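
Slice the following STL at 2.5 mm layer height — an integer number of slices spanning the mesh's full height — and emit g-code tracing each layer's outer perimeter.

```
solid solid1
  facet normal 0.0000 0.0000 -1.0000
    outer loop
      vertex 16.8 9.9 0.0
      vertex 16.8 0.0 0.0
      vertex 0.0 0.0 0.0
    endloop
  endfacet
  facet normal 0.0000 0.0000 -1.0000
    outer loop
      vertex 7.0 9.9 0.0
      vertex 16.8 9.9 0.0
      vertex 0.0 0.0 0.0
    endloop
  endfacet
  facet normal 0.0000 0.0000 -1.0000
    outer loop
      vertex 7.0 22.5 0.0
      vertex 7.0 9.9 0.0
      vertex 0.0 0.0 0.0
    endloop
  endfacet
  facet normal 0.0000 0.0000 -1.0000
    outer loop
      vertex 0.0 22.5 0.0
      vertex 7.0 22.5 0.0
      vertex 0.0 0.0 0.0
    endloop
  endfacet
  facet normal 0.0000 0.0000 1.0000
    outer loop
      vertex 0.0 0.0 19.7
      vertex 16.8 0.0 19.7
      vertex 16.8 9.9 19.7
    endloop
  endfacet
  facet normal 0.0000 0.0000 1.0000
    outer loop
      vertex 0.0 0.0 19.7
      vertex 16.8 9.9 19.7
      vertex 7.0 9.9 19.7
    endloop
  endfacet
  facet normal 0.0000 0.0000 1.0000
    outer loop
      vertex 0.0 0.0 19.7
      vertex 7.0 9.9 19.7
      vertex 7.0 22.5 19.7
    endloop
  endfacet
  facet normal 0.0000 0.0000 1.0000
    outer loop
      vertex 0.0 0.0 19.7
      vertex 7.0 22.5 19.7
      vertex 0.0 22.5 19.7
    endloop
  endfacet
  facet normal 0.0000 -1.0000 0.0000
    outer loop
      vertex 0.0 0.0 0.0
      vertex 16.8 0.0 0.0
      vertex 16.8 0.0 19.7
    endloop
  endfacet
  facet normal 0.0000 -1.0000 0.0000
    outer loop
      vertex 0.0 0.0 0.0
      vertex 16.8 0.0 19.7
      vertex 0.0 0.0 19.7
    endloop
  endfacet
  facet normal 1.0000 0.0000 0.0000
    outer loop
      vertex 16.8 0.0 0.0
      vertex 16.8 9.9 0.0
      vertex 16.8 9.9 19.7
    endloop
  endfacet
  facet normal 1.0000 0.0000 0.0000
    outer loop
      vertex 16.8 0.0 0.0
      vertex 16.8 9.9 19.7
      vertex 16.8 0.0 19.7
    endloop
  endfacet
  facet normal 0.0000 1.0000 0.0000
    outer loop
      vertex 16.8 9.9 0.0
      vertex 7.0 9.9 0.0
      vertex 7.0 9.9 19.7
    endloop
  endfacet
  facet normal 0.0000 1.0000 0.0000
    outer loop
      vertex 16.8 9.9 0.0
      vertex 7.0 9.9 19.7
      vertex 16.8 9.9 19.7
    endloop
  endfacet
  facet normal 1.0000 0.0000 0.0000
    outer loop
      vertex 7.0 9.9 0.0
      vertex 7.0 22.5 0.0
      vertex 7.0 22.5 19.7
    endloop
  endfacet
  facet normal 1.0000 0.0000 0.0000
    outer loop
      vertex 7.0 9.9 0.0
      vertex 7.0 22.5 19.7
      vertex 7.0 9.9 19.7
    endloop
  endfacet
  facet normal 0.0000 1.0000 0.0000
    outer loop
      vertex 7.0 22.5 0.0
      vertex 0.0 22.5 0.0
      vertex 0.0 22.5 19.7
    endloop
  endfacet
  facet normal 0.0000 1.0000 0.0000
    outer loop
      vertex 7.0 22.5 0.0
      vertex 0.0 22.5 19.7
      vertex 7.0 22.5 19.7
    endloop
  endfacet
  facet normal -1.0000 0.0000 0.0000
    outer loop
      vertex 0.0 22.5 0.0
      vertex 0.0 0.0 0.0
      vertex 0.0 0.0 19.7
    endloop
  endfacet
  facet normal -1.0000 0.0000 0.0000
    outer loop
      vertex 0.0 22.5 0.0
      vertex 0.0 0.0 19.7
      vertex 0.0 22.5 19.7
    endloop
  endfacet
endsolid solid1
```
; perimeter-only toolpath
G21 ; units = mm
G90 ; absolute positioning
G28 ; home
; layer 1
G0 Z2.5
G0 X0.0 Y0.0
G1 X16.8 Y0.0
G1 X16.8 Y9.9
G1 X7.0 Y9.9
G1 X7.0 Y22.5
G1 X0.0 Y22.5
G1 X0.0 Y0.0
; layer 2
G0 Z4.9
G0 X0.0 Y0.0
G1 X16.8 Y0.0
G1 X16.8 Y9.9
G1 X7.0 Y9.9
G1 X7.0 Y22.5
G1 X0.0 Y22.5
G1 X0.0 Y0.0
; layer 3
G0 Z7.4
G0 X0.0 Y0.0
G1 X16.8 Y0.0
G1 X16.8 Y9.9
G1 X7.0 Y9.9
G1 X7.0 Y22.5
G1 X0.0 Y22.5
G1 X0.0 Y0.0
; layer 4
G0 Z9.8
G0 X0.0 Y0.0
G1 X16.8 Y0.0
G1 X16.8 Y9.9
G1 X7.0 Y9.9
G1 X7.0 Y22.5
G1 X0.0 Y22.5
G1 X0.0 Y0.0
; layer 5
G0 Z12.3
G0 X0.0 Y0.0
G1 X16.8 Y0.0
G1 X16.8 Y9.9
G1 X7.0 Y9.9
G1 X7.0 Y22.5
G1 X0.0 Y22.5
G1 X0.0 Y0.0
; layer 6
G0 Z14.8
G0 X0.0 Y0.0
G1 X16.8 Y0.0
G1 X16.8 Y9.9
G1 X7.0 Y9.9
G1 X7.0 Y22.5
G1 X0.0 Y22.5
G1 X0.0 Y0.0
; layer 7
G0 Z17.2
G0 X0.0 Y0.0
G1 X16.8 Y0.0
G1 X16.8 Y9.9
G1 X7.0 Y9.9
G1 X7.0 Y22.5
G1 X0.0 Y22.5
G1 X0.0 Y0.0
; layer 8
G0 Z19.7
G0 X0.0 Y0.0
G1 X16.8 Y0.0
G1 X16.8 Y9.9
G1 X7.0 Y9.9
G1 X7.0 Y22.5
G1 X0.0 Y22.5
G1 X0.0 Y0.0
M2 ; end

The solid is an L-shaped prism: outer 16.8 × 22.5 mm, arm thicknesses ≈ 9.9 mm (horizontal) and 7 mm (vertical), extruded 19.7 mm in z. Slicing at Δz = 2.5 mm — 8 equal slices spanning the solid's height, so layer i sits at z = i·h/8 — gives 8 non-empty perimeters. Each is a 6-segment closed polygon; G0 lifts to the layer z and rapids to the start vertex, then G1 traces the edges.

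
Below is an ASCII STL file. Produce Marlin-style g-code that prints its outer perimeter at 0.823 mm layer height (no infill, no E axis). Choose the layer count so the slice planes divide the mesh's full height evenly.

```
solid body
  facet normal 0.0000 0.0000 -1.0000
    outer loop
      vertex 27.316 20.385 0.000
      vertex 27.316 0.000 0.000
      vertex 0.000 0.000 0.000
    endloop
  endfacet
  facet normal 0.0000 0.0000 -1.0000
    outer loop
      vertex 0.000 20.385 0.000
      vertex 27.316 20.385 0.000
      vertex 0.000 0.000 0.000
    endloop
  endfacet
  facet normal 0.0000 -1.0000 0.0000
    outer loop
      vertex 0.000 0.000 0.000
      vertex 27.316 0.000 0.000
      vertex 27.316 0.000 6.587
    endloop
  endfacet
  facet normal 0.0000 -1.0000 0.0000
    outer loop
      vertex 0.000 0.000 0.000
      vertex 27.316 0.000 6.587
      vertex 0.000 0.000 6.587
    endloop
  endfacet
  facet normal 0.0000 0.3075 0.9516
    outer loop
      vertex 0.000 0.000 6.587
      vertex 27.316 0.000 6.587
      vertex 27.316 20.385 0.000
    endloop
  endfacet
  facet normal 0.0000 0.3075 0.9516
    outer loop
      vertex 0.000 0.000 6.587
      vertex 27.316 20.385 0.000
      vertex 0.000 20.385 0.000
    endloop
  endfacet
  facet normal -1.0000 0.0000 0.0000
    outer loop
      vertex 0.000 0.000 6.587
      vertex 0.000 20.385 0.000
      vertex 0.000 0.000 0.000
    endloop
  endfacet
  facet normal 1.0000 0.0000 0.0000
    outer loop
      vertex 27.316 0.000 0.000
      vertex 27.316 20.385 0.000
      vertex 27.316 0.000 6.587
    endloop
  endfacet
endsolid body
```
; perimeter-only toolpath
G21 ; units = mm
G90 ; absolute positioning
G28 ; home
; layer 1
G0 Z0.823
G0 X0.000 Y0.000
G1 X27.316 Y0.000
G1 X27.316 Y17.837
G1 X0.000 Y17.837
G1 X0.000 Y0.000
; layer 2
G0 Z1.647
G0 X0.000 Y0.000
G1 X27.316 Y0.000
G1 X27.316 Y15.289
G1 X0.000 Y15.289
G1 X0.000 Y0.000
; layer 3
G0 Z2.470
G0 X0.000 Y0.000
G1 X27.316 Y0.000
G1 X27.316 Y12.741
G1 X0.000 Y12.741
G1 X0.000 Y0.000
; layer 4
G0 Z3.293
G0 X0.000 Y0.000
G1 X27.316 Y0.000
G1 X27.316 Y10.193
G1 X0.000 Y10.193
G1 X0.000 Y0.000
; layer 5
G0 Z4.117
G0 X0.000 Y0.000
G1 X27.316 Y0.000
G1 X27.316 Y7.644
G1 X0.000 Y7.644
G1 X0.000 Y0.000
; layer 6
G0 Z4.940
G0 X0.000 Y0.000
G1 X27.316 Y0.000
G1 X27.316 Y5.096
G1 X0.000 Y5.096
G1 X0.000 Y0.000
; layer 7
G0 Z5.764
G0 X0.000 Y0.000
G1 X27.316 Y0.000
G1 X27.316 Y2.548
G1 X0.000 Y2.548
G1 X0.000 Y0.000
M2 ; end

The solid is a wedge (ramp): 27.3 × 20.4 mm base, rising to 6.59 mm along the y=0 edge and sloping linearly to z=0 at y=20.4. Slicing at Δz = 0.823 mm — 8 equal slices spanning the solid's height, so layer i sits at z = i·h/8 — gives 7 non-empty perimeters. Each is a 4-segment closed polygon; G0 lifts to the layer z and rapids to the start vertex, then G1 traces the edges. The cross-section shrinks linearly with z (the slice at the apex is degenerate and omitted).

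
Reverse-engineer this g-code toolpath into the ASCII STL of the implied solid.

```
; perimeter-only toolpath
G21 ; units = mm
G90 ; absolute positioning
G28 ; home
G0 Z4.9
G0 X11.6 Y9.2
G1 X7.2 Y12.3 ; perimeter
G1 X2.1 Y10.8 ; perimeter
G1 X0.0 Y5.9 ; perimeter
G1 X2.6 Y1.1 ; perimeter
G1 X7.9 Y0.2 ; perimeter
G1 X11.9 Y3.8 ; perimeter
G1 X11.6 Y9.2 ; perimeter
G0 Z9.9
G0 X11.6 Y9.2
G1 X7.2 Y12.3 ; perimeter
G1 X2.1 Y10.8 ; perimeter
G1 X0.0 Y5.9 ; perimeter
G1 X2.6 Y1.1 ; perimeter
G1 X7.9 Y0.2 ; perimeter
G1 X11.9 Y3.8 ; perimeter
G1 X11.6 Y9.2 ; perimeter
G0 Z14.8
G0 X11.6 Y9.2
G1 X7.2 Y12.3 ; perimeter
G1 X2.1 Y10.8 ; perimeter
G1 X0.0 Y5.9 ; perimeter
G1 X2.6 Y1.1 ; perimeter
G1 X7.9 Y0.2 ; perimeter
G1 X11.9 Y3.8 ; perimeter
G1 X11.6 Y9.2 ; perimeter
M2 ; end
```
solid part
  facet normal 0.0000 0.0000 -1.0000
    outer loop
      vertex 2.1 10.8 0.0
      vertex 7.2 12.3 0.0
      vertex 11.6 9.2 0.0
    endloop
  endfacet
  facet normal 0.0000 0.0000 -1.0000
    outer loop
      vertex 0.0 5.9 0.0
      vertex 2.1 10.8 0.0
      vertex 11.6 9.2 0.0
    endloop
  endfacet
  facet normal 0.0000 0.0000 -1.0000
    outer loop
      vertex 2.6 1.1 0.0
      vertex 0.0 5.9 0.0
      vertex 11.6 9.2 0.0
    endloop
  endfacet
  facet normal 0.0000 0.0000 -1.0000
    outer loop
      vertex 7.9 0.2 0.0
      vertex 2.6 1.1 0.0
      vertex 11.6 9.2 0.0
    endloop
  endfacet
  facet normal 0.0000 0.0000 -1.0000
    outer loop
      vertex 11.9 3.8 0.0
      vertex 7.9 0.2 0.0
      vertex 11.6 9.2 0.0
    endloop
  endfacet
  facet normal 0.0000 0.0000 1.0000
    outer loop
      vertex 11.6 9.2 14.8
      vertex 7.2 12.3 14.8
      vertex 2.1 10.8 14.8
    endloop
  endfacet
  facet normal 0.0000 0.0000 1.0000
    outer loop
      vertex 11.6 9.2 14.8
      vertex 2.1 10.8 14.8
      vertex 0.0 5.9 14.8
    endloop
  endfacet
  facet normal 0.0000 0.0000 1.0000
    outer loop
      vertex 11.6 9.2 14.8
      vertex 0.0 5.9 14.8
      vertex 2.6 1.1 14.8
    endloop
  endfacet
  facet normal 0.0000 0.0000 1.0000
    outer loop
      vertex 11.6 9.2 14.8
      vertex 2.6 1.1 14.8
      vertex 7.9 0.2 14.8
    endloop
  endfacet
  facet normal 0.0000 0.0000 1.0000
    outer loop
      vertex 11.6 9.2 14.8
      vertex 7.9 0.2 14.8
      vertex 11.9 3.8 14.8
    endloop
  endfacet
  facet normal 0.5760 0.8175 0.0000
    outer loop
      vertex 11.6 9.2 0.0
      vertex 7.2 12.3 0.0
      vertex 7.2 12.3 14.8
    endloop
  endfacet
  facet normal 0.5760 0.8175 0.0000
    outer loop
      vertex 11.6 9.2 0.0
      vertex 7.2 12.3 14.8
      vertex 11.6 9.2 14.8
    endloop
  endfacet
  facet normal -0.2822 0.9594 0.0000
    outer loop
      vertex 7.2 12.3 0.0
      vertex 2.1 10.8 0.0
      vertex 2.1 10.8 14.8
    endloop
  endfacet
  facet normal -0.2822 0.9594 0.0000
    outer loop
      vertex 7.2 12.3 0.0
      vertex 2.1 10.8 14.8
      vertex 7.2 12.3 14.8
    endloop
  endfacet
  facet normal -0.9191 0.3939 0.0000
    outer loop
      vertex 2.1 10.8 0.0
      vertex 0.0 5.9 0.0
      vertex 0.0 5.9 14.8
    endloop
  endfacet
  facet normal -0.9191 0.3939 0.0000
    outer loop
      vertex 2.1 10.8 0.0
      vertex 0.0 5.9 14.8
      vertex 2.1 10.8 14.8
    endloop
  endfacet
  facet normal -0.8793 -0.4763 0.0000
    outer loop
      vertex 0.0 5.9 0.0
      vertex 2.6 1.1 0.0
      vertex 2.6 1.1 14.8
    endloop
  endfacet
  facet normal -0.8793 -0.4763 0.0000
    outer loop
      vertex 0.0 5.9 0.0
      vertex 2.6 1.1 14.8
      vertex 0.0 5.9 14.8
    endloop
  endfacet
  facet normal -0.1674 -0.9859 0.0000
    outer loop
      vertex 2.6 1.1 0.0
      vertex 7.9 0.2 0.0
      vertex 7.9 0.2 14.8
    endloop
  endfacet
  facet normal -0.1674 -0.9859 0.0000
    outer loop
      vertex 2.6 1.1 0.0
      vertex 7.9 0.2 14.8
      vertex 2.6 1.1 14.8
    endloop
  endfacet
  facet normal 0.6690 -0.7433 0.0000
    outer loop
      vertex 7.9 0.2 0.0
      vertex 11.9 3.8 0.0
      vertex 11.9 3.8 14.8
    endloop
  endfacet
  facet normal 0.6690 -0.7433 0.0000
    outer loop
      vertex 7.9 0.2 0.0
      vertex 11.9 3.8 14.8
      vertex 7.9 0.2 14.8
    endloop
  endfacet
  facet normal 0.9985 0.0555 0.0000
    outer loop
      vertex 11.9 3.8 0.0
      vertex 11.6 9.2 0.0
      vertex 11.6 9.2 14.8
    endloop
  endfacet
  facet normal 0.9985 0.0555 0.0000
    outer loop
      vertex 11.9 3.8 0.0
      vertex 11.6 9.2 14.8
      vertex 11.9 3.8 14.8
    endloop
  endfacet
endsolid part

The G0 Z moves step by Δz≈4.9 mm. Every layer's G1 loop is the same polygon, so the solid is a straight extrusion of it from z=0 to z≈14.8. Closing with flat bottom and top caps and triangulating gives 24 facets — a regular 7-sided prism (a cylinder approximated with 7 flat sides), circumscribed radius ≈ 6.2 mm, height ≈ 14.8 mm.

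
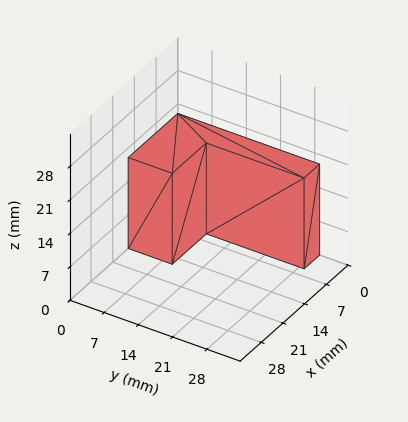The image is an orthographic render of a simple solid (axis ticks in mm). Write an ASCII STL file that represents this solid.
Reading the render: the shape is an L-shaped prism: outer 16 × 29 mm, arm thicknesses ≈ 9 mm (horizontal) and 5 mm (vertical), extruded 19 mm in z (dimensions read to the nearest mm from the axis ticks). For the STL, each face is triangulated and given an outward normal.

solid part
  facet normal 0.0000 0.0000 -1.0000
    outer loop
      vertex 16.0 9.0 0.0
      vertex 16.0 0.0 0.0
      vertex 0.0 0.0 0.0
    endloop
  endfacet
  facet normal 0.0000 0.0000 -1.0000
    outer loop
      vertex 5.0 9.0 0.0
      vertex 16.0 9.0 0.0
      vertex 0.0 0.0 0.0
    endloop
  endfacet
  facet normal 0.0000 0.0000 -1.0000
    outer loop
      vertex 5.0 29.0 0.0
      vertex 5.0 9.0 0.0
      vertex 0.0 0.0 0.0
    endloop
  endfacet
  facet normal 0.0000 0.0000 -1.0000
    outer loop
      vertex 0.0 29.0 0.0
      vertex 5.0 29.0 0.0
      vertex 0.0 0.0 0.0
    endloop
  endfacet
  facet normal 0.0000 0.0000 1.0000
    outer loop
      vertex 0.0 0.0 19.0
      vertex 16.0 0.0 19.0
      vertex 16.0 9.0 19.0
    endloop
  endfacet
  facet normal 0.0000 0.0000 1.0000
    outer loop
      vertex 0.0 0.0 19.0
      vertex 16.0 9.0 19.0
      vertex 5.0 9.0 19.0
    endloop
  endfacet
  facet normal 0.0000 0.0000 1.0000
    outer loop
      vertex 0.0 0.0 19.0
      vertex 5.0 9.0 19.0
      vertex 5.0 29.0 19.0
    endloop
  endfacet
  facet normal 0.0000 0.0000 1.0000
    outer loop
      vertex 0.0 0.0 19.0
      vertex 5.0 29.0 19.0
      vertex 0.0 29.0 19.0
    endloop
  endfacet
  facet normal 0.0000 -1.0000 0.0000
    outer loop
      vertex 0.0 0.0 0.0
      vertex 16.0 0.0 0.0
      vertex 16.0 0.0 19.0
    endloop
  endfacet
  facet normal 0.0000 -1.0000 0.0000
    outer loop
      vertex 0.0 0.0 0.0
      vertex 16.0 0.0 19.0
      vertex 0.0 0.0 19.0
    endloop
  endfacet
  facet normal 1.0000 0.0000 0.0000
    outer loop
      vertex 16.0 0.0 0.0
      vertex 16.0 9.0 0.0
      vertex 16.0 9.0 19.0
    endloop
  endfacet
  facet normal 1.0000 0.0000 0.0000
    outer loop
      vertex 16.0 0.0 0.0
      vertex 16.0 9.0 19.0
      vertex 16.0 0.0 19.0
    endloop
  endfacet
  facet normal 0.0000 1.0000 0.0000
    outer loop
      vertex 16.0 9.0 0.0
      vertex 5.0 9.0 0.0
      vertex 5.0 9.0 19.0
    endloop
  endfacet
  facet normal 0.0000 1.0000 0.0000
    outer loop
      vertex 16.0 9.0 0.0
      vertex 5.0 9.0 19.0
      vertex 16.0 9.0 19.0
    endloop
  endfacet
  facet normal 1.0000 0.0000 0.0000
    outer loop
      vertex 5.0 9.0 0.0
      vertex 5.0 29.0 0.0
      vertex 5.0 29.0 19.0
    endloop
  endfacet
  facet normal 1.0000 0.0000 0.0000
    outer loop
      vertex 5.0 9.0 0.0
      vertex 5.0 29.0 19.0
      vertex 5.0 9.0 19.0
    endloop
  endfacet
  facet normal 0.0000 1.0000 0.0000
    outer loop
      vertex 5.0 29.0 0.0
      vertex 0.0 29.0 0.0
      vertex 0.0 29.0 19.0
    endloop
  endfacet
  facet normal 0.0000 1.0000 0.0000
    outer loop
      vertex 5.0 29.0 0.0
      vertex 0.0 29.0 19.0
      vertex 5.0 29.0 19.0
    endloop
  endfacet
  facet normal -1.0000 0.0000 0.0000
    outer loop
      vertex 0.0 29.0 0.0
      vertex 0.0 0.0 0.0
      vertex 0.0 0.0 19.0
    endloop
  endfacet
  facet normal -1.0000 0.0000 0.0000
    outer loop
      vertex 0.0 29.0 0.0
      vertex 0.0 0.0 19.0
      vertex 0.0 29.0 19.0
    endloop
  endfacet
endsolid part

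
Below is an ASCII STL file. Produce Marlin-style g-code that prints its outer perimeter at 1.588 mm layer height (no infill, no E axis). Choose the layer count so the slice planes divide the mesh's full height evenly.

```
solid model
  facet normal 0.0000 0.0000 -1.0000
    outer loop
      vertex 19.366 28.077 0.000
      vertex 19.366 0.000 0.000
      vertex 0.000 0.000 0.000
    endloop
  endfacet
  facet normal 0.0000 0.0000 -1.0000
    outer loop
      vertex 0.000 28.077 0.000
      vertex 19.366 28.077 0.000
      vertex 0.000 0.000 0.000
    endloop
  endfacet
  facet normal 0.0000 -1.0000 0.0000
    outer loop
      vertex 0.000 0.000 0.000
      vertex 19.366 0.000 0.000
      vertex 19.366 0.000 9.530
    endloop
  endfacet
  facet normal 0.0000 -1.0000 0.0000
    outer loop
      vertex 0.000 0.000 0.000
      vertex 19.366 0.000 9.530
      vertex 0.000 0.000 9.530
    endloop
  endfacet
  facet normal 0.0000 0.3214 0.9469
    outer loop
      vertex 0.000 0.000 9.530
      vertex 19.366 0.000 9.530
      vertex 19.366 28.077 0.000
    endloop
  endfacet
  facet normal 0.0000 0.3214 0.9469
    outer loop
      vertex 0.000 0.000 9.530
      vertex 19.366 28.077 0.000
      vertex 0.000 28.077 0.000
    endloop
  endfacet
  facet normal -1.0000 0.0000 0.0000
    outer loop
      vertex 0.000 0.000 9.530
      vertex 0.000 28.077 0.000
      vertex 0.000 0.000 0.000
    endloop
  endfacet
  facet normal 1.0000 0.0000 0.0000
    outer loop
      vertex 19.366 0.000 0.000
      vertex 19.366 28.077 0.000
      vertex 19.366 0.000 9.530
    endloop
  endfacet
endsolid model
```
; perimeter-only toolpath
G21 ; units = mm
G90 ; absolute positioning
G28 ; home
; layer 1
G0 Z1.588
G0 X0.000 Y0.000
G1 X19.366 Y0.000
G1 X19.366 Y23.398
G1 X0.000 Y23.398
G1 X0.000 Y0.000
; layer 2
G0 Z3.177
G0 X0.000 Y0.000
G1 X19.366 Y0.000
G1 X19.366 Y18.718
G1 X0.000 Y18.718
G1 X0.000 Y0.000
; layer 3
G0 Z4.765
G0 X0.000 Y0.000
G1 X19.366 Y0.000
G1 X19.366 Y14.039
G1 X0.000 Y14.039
G1 X0.000 Y0.000
; layer 4
G0 Z6.353
G0 X0.000 Y0.000
G1 X19.366 Y0.000
G1 X19.366 Y9.359
G1 X0.000 Y9.359
G1 X0.000 Y0.000
; layer 5
G0 Z7.942
G0 X0.000 Y0.000
G1 X19.366 Y0.000
G1 X19.366 Y4.680
G1 X0.000 Y4.680
G1 X0.000 Y0.000
M2 ; end

The solid is a wedge (ramp): 19.4 × 28.1 mm base, rising to 9.53 mm along the y=0 edge and sloping linearly to z=0 at y=28.1. Slicing at Δz = 1.588 mm — 6 equal slices spanning the solid's height, so layer i sits at z = i·h/6 — gives 5 non-empty perimeters. Each is a 4-segment closed polygon; G0 lifts to the layer z and rapids to the start vertex, then G1 traces the edges. The cross-section shrinks linearly with z (the slice at the apex is degenerate and omitted).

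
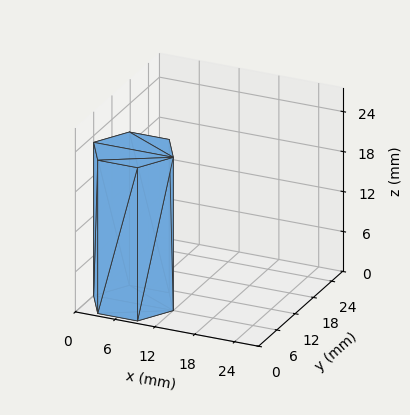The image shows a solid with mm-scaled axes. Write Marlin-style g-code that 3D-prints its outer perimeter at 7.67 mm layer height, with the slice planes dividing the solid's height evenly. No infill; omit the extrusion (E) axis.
Reading the render: the shape is a regular 6-sided prism (a cylinder approximated with 6 flat sides), circumscribed radius ≈ 6 mm, height ≈ 23 mm (dimensions read to the nearest mm from the axis ticks). For the g-code, the solid's height is divided into equal slices at the stated Δz and each level perimeter traced with G1 moves after a G0 lift.

; perimeter-only toolpath
G21 ; units = mm
G90 ; absolute positioning
G28 ; home
; layer 1
G0 Z7.67
G0 X12.00 Y6.00
G1 X9.00 Y11.20
G1 X3.00 Y11.20
G1 X0.00 Y6.00
G1 X3.00 Y0.80
G1 X9.00 Y0.80
G1 X12.00 Y6.00
; layer 2
G0 Z15.33
G0 X12.00 Y6.00
G1 X9.00 Y11.20
G1 X3.00 Y11.20
G1 X0.00 Y6.00
G1 X3.00 Y0.80
G1 X9.00 Y0.80
G1 X12.00 Y6.00
; layer 3
G0 Z23.00
G0 X12.00 Y6.00
G1 X9.00 Y11.20
G1 X3.00 Y11.20
G1 X0.00 Y6.00
G1 X3.00 Y0.80
G1 X9.00 Y0.80
G1 X12.00 Y6.00
M2 ; end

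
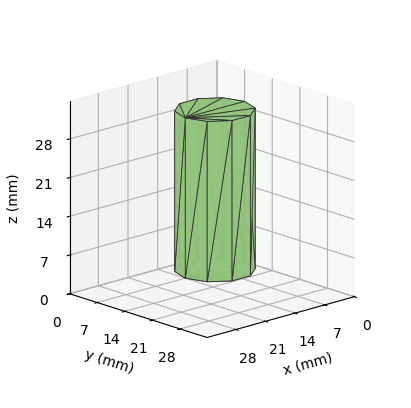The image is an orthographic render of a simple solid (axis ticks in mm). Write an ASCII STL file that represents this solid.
Reading the render: the shape is a regular 10-sided prism (a cylinder approximated with 10 flat sides), circumscribed radius ≈ 7 mm, height ≈ 29 mm (dimensions read to the nearest mm from the axis ticks). For the STL, each face is triangulated and given an outward normal.

solid part
  facet normal 0.0000 0.0000 -1.0000
    outer loop
      vertex 9.163 13.657 0.000
      vertex 12.663 11.114 0.000
      vertex 14.000 7.000 0.000
    endloop
  endfacet
  facet normal 0.0000 0.0000 -1.0000
    outer loop
      vertex 4.837 13.657 0.000
      vertex 9.163 13.657 0.000
      vertex 14.000 7.000 0.000
    endloop
  endfacet
  facet normal 0.0000 0.0000 -1.0000
    outer loop
      vertex 1.337 11.114 0.000
      vertex 4.837 13.657 0.000
      vertex 14.000 7.000 0.000
    endloop
  endfacet
  facet normal 0.0000 0.0000 -1.0000
    outer loop
      vertex 0.000 7.000 0.000
      vertex 1.337 11.114 0.000
      vertex 14.000 7.000 0.000
    endloop
  endfacet
  facet normal 0.0000 0.0000 -1.0000
    outer loop
      vertex 1.337 2.886 0.000
      vertex 0.000 7.000 0.000
      vertex 14.000 7.000 0.000
    endloop
  endfacet
  facet normal 0.0000 0.0000 -1.0000
    outer loop
      vertex 4.837 0.343 0.000
      vertex 1.337 2.886 0.000
      vertex 14.000 7.000 0.000
    endloop
  endfacet
  facet normal 0.0000 0.0000 -1.0000
    outer loop
      vertex 9.163 0.343 0.000
      vertex 4.837 0.343 0.000
      vertex 14.000 7.000 0.000
    endloop
  endfacet
  facet normal 0.0000 0.0000 -1.0000
    outer loop
      vertex 12.663 2.886 0.000
      vertex 9.163 0.343 0.000
      vertex 14.000 7.000 0.000
    endloop
  endfacet
  facet normal 0.0000 0.0000 1.0000
    outer loop
      vertex 14.000 7.000 29.000
      vertex 12.663 11.114 29.000
      vertex 9.163 13.657 29.000
    endloop
  endfacet
  facet normal 0.0000 0.0000 1.0000
    outer loop
      vertex 14.000 7.000 29.000
      vertex 9.163 13.657 29.000
      vertex 4.837 13.657 29.000
    endloop
  endfacet
  facet normal 0.0000 0.0000 1.0000
    outer loop
      vertex 14.000 7.000 29.000
      vertex 4.837 13.657 29.000
      vertex 1.337 11.114 29.000
    endloop
  endfacet
  facet normal 0.0000 0.0000 1.0000
    outer loop
      vertex 14.000 7.000 29.000
      vertex 1.337 11.114 29.000
      vertex 0.000 7.000 29.000
    endloop
  endfacet
  facet normal 0.0000 0.0000 1.0000
    outer loop
      vertex 14.000 7.000 29.000
      vertex 0.000 7.000 29.000
      vertex 1.337 2.886 29.000
    endloop
  endfacet
  facet normal 0.0000 0.0000 1.0000
    outer loop
      vertex 14.000 7.000 29.000
      vertex 1.337 2.886 29.000
      vertex 4.837 0.343 29.000
    endloop
  endfacet
  facet normal 0.0000 0.0000 1.0000
    outer loop
      vertex 14.000 7.000 29.000
      vertex 4.837 0.343 29.000
      vertex 9.163 0.343 29.000
    endloop
  endfacet
  facet normal 0.0000 0.0000 1.0000
    outer loop
      vertex 14.000 7.000 29.000
      vertex 9.163 0.343 29.000
      vertex 12.663 2.886 29.000
    endloop
  endfacet
  facet normal 0.9510 0.3091 0.0000
    outer loop
      vertex 14.000 7.000 0.000
      vertex 12.663 11.114 0.000
      vertex 12.663 11.114 29.000
    endloop
  endfacet
  facet normal 0.9510 0.3091 0.0000
    outer loop
      vertex 14.000 7.000 0.000
      vertex 12.663 11.114 29.000
      vertex 14.000 7.000 29.000
    endloop
  endfacet
  facet normal 0.5878 0.8090 0.0000
    outer loop
      vertex 12.663 11.114 0.000
      vertex 9.163 13.657 0.000
      vertex 9.163 13.657 29.000
    endloop
  endfacet
  facet normal 0.5878 0.8090 0.0000
    outer loop
      vertex 12.663 11.114 0.000
      vertex 9.163 13.657 29.000
      vertex 12.663 11.114 29.000
    endloop
  endfacet
  facet normal 0.0000 1.0000 0.0000
    outer loop
      vertex 9.163 13.657 0.000
      vertex 4.837 13.657 0.000
      vertex 4.837 13.657 29.000
    endloop
  endfacet
  facet normal 0.0000 1.0000 0.0000
    outer loop
      vertex 9.163 13.657 0.000
      vertex 4.837 13.657 29.000
      vertex 9.163 13.657 29.000
    endloop
  endfacet
  facet normal -0.5878 0.8090 0.0000
    outer loop
      vertex 4.837 13.657 0.000
      vertex 1.337 11.114 0.000
      vertex 1.337 11.114 29.000
    endloop
  endfacet
  facet normal -0.5878 0.8090 0.0000
    outer loop
      vertex 4.837 13.657 0.000
      vertex 1.337 11.114 29.000
      vertex 4.837 13.657 29.000
    endloop
  endfacet
  facet normal -0.9510 0.3091 0.0000
    outer loop
      vertex 1.337 11.114 0.000
      vertex 0.000 7.000 0.000
      vertex 0.000 7.000 29.000
    endloop
  endfacet
  facet normal -0.9510 0.3091 0.0000
    outer loop
      vertex 1.337 11.114 0.000
      vertex 0.000 7.000 29.000
      vertex 1.337 11.114 29.000
    endloop
  endfacet
  facet normal -0.9510 -0.3091 0.0000
    outer loop
      vertex 0.000 7.000 0.000
      vertex 1.337 2.886 0.000
      vertex 1.337 2.886 29.000
    endloop
  endfacet
  facet normal -0.9510 -0.3091 0.0000
    outer loop
      vertex 0.000 7.000 0.000
      vertex 1.337 2.886 29.000
      vertex 0.000 7.000 29.000
    endloop
  endfacet
  facet normal -0.5878 -0.8090 0.0000
    outer loop
      vertex 1.337 2.886 0.000
      vertex 4.837 0.343 0.000
      vertex 4.837 0.343 29.000
    endloop
  endfacet
  facet normal -0.5878 -0.8090 0.0000
    outer loop
      vertex 1.337 2.886 0.000
      vertex 4.837 0.343 29.000
      vertex 1.337 2.886 29.000
    endloop
  endfacet
  facet normal 0.0000 -1.0000 0.0000
    outer loop
      vertex 4.837 0.343 0.000
      vertex 9.163 0.343 0.000
      vertex 9.163 0.343 29.000
    endloop
  endfacet
  facet normal 0.0000 -1.0000 0.0000
    outer loop
      vertex 4.837 0.343 0.000
      vertex 9.163 0.343 29.000
      vertex 4.837 0.343 29.000
    endloop
  endfacet
  facet normal 0.5878 -0.8090 0.0000
    outer loop
      vertex 9.163 0.343 0.000
      vertex 12.663 2.886 0.000
      vertex 12.663 2.886 29.000
    endloop
  endfacet
  facet normal 0.5878 -0.8090 0.0000
    outer loop
      vertex 9.163 0.343 0.000
      vertex 12.663 2.886 29.000
      vertex 9.163 0.343 29.000
    endloop
  endfacet
  facet normal 0.9510 -0.3091 0.0000
    outer loop
      vertex 12.663 2.886 0.000
      vertex 14.000 7.000 0.000
      vertex 14.000 7.000 29.000
    endloop
  endfacet
  facet normal 0.9510 -0.3091 0.0000
    outer loop
      vertex 12.663 2.886 0.000
      vertex 14.000 7.000 29.000
      vertex 12.663 2.886 29.000
    endloop
  endfacet
endsolid part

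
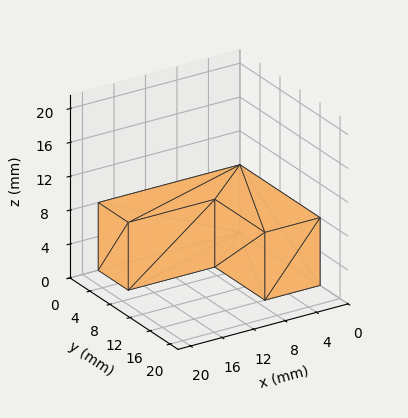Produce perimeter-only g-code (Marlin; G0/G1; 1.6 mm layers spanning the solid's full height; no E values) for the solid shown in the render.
Reading the render: the shape is an L-shaped prism: outer 18 × 16 mm, arm thicknesses ≈ 6 mm (horizontal) and 7 mm (vertical), extruded 8 mm in z (dimensions read to the nearest mm from the axis ticks). For the g-code, the solid's height is divided into equal slices at the stated Δz and each level perimeter traced with G1 moves after a G0 lift.

; perimeter-only toolpath
G21 ; units = mm
G90 ; absolute positioning
G28 ; home
; layer 1
G0 Z1.6
G0 X0.0 Y0.0
G1 X18.0 Y0.0
G1 X18.0 Y6.0
G1 X7.0 Y6.0
G1 X7.0 Y16.0
G1 X0.0 Y16.0
G1 X0.0 Y0.0
; layer 2
G0 Z3.2
G0 X0.0 Y0.0
G1 X18.0 Y0.0
G1 X18.0 Y6.0
G1 X7.0 Y6.0
G1 X7.0 Y16.0
G1 X0.0 Y16.0
G1 X0.0 Y0.0
; layer 3
G0 Z4.8
G0 X0.0 Y0.0
G1 X18.0 Y0.0
G1 X18.0 Y6.0
G1 X7.0 Y6.0
G1 X7.0 Y16.0
G1 X0.0 Y16.0
G1 X0.0 Y0.0
; layer 4
G0 Z6.4
G0 X0.0 Y0.0
G1 X18.0 Y0.0
G1 X18.0 Y6.0
G1 X7.0 Y6.0
G1 X7.0 Y16.0
G1 X0.0 Y16.0
G1 X0.0 Y0.0
; layer 5
G0 Z8.0
G0 X0.0 Y0.0
G1 X18.0 Y0.0
G1 X18.0 Y6.0
G1 X7.0 Y6.0
G1 X7.0 Y16.0
G1 X0.0 Y16.0
G1 X0.0 Y0.0
M2 ; end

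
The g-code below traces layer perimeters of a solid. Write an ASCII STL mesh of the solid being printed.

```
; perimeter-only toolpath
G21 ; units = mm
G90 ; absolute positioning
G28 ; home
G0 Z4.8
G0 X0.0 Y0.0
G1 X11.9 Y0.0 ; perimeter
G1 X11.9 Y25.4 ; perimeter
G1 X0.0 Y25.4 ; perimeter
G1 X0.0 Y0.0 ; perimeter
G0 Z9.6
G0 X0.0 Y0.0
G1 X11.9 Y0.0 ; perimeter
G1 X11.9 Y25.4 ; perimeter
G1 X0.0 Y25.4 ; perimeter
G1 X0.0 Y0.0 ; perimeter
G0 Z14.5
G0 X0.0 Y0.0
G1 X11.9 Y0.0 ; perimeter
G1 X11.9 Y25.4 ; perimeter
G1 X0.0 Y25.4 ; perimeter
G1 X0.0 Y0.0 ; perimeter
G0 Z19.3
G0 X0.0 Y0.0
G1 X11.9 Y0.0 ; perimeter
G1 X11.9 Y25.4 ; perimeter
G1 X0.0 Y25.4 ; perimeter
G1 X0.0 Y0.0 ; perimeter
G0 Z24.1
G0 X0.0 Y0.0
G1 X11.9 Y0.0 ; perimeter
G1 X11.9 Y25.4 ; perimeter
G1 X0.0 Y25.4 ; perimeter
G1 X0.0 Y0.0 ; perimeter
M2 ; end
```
solid part
  facet normal 0.0000 0.0000 -1.0000
    outer loop
      vertex 11.9 25.4 0.0
      vertex 11.9 0.0 0.0
      vertex 0.0 0.0 0.0
    endloop
  endfacet
  facet normal 0.0000 0.0000 -1.0000
    outer loop
      vertex 0.0 25.4 0.0
      vertex 11.9 25.4 0.0
      vertex 0.0 0.0 0.0
    endloop
  endfacet
  facet normal 0.0000 0.0000 1.0000
    outer loop
      vertex 0.0 0.0 24.1
      vertex 11.9 0.0 24.1
      vertex 11.9 25.4 24.1
    endloop
  endfacet
  facet normal 0.0000 0.0000 1.0000
    outer loop
      vertex 0.0 0.0 24.1
      vertex 11.9 25.4 24.1
      vertex 0.0 25.4 24.1
    endloop
  endfacet
  facet normal 0.0000 -1.0000 0.0000
    outer loop
      vertex 0.0 0.0 0.0
      vertex 11.9 0.0 0.0
      vertex 11.9 0.0 24.1
    endloop
  endfacet
  facet normal 0.0000 -1.0000 0.0000
    outer loop
      vertex 0.0 0.0 0.0
      vertex 11.9 0.0 24.1
      vertex 0.0 0.0 24.1
    endloop
  endfacet
  facet normal 0.0000 1.0000 0.0000
    outer loop
      vertex 11.9 25.4 24.1
      vertex 11.9 25.4 0.0
      vertex 0.0 25.4 0.0
    endloop
  endfacet
  facet normal 0.0000 1.0000 0.0000
    outer loop
      vertex 0.0 25.4 24.1
      vertex 11.9 25.4 24.1
      vertex 0.0 25.4 0.0
    endloop
  endfacet
  facet normal -1.0000 0.0000 0.0000
    outer loop
      vertex 0.0 25.4 24.1
      vertex 0.0 25.4 0.0
      vertex 0.0 0.0 0.0
    endloop
  endfacet
  facet normal -1.0000 0.0000 0.0000
    outer loop
      vertex 0.0 0.0 24.1
      vertex 0.0 25.4 24.1
      vertex 0.0 0.0 0.0
    endloop
  endfacet
  facet normal 1.0000 0.0000 0.0000
    outer loop
      vertex 11.9 0.0 0.0
      vertex 11.9 25.4 0.0
      vertex 11.9 25.4 24.1
    endloop
  endfacet
  facet normal 1.0000 0.0000 0.0000
    outer loop
      vertex 11.9 0.0 0.0
      vertex 11.9 25.4 24.1
      vertex 11.9 0.0 24.1
    endloop
  endfacet
endsolid part

The G0 Z moves step by Δz≈4.8 mm. Every layer's G1 loop is the same polygon, so the solid is a straight extrusion of it from z=0 to z≈24.1. Closing with flat bottom and top caps and triangulating gives 12 facets — a rectangular box, roughly 11.9 × 25.4 mm footprint and 24.1 mm tall.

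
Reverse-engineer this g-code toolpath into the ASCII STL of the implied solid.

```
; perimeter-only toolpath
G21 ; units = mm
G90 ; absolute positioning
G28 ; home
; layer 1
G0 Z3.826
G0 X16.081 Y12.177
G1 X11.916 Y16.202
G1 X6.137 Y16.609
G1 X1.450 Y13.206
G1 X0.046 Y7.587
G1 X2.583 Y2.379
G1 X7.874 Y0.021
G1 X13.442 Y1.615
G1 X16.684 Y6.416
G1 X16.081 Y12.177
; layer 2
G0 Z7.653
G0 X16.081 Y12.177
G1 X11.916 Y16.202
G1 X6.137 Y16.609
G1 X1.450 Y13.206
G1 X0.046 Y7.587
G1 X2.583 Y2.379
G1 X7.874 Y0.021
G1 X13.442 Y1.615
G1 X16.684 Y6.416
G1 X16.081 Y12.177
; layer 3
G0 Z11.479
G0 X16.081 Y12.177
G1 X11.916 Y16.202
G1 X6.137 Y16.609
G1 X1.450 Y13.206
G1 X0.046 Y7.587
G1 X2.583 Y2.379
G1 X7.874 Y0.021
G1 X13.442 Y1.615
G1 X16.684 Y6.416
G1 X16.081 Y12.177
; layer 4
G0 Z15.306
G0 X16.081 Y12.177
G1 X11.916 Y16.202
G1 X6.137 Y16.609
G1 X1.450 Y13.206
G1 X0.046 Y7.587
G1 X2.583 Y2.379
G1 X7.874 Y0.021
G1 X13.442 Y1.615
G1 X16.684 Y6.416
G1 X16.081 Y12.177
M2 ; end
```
solid part
  facet normal 0.0000 0.0000 -1.0000
    outer loop
      vertex 6.137 16.609 0.000
      vertex 11.916 16.202 0.000
      vertex 16.081 12.177 0.000
    endloop
  endfacet
  facet normal 0.0000 0.0000 -1.0000
    outer loop
      vertex 1.450 13.206 0.000
      vertex 6.137 16.609 0.000
      vertex 16.081 12.177 0.000
    endloop
  endfacet
  facet normal 0.0000 0.0000 -1.0000
    outer loop
      vertex 0.046 7.587 0.000
      vertex 1.450 13.206 0.000
      vertex 16.081 12.177 0.000
    endloop
  endfacet
  facet normal 0.0000 0.0000 -1.0000
    outer loop
      vertex 2.583 2.379 0.000
      vertex 0.046 7.587 0.000
      vertex 16.081 12.177 0.000
    endloop
  endfacet
  facet normal 0.0000 0.0000 -1.0000
    outer loop
      vertex 7.874 0.021 0.000
      vertex 2.583 2.379 0.000
      vertex 16.081 12.177 0.000
    endloop
  endfacet
  facet normal 0.0000 0.0000 -1.0000
    outer loop
      vertex 13.442 1.615 0.000
      vertex 7.874 0.021 0.000
      vertex 16.081 12.177 0.000
    endloop
  endfacet
  facet normal 0.0000 0.0000 -1.0000
    outer loop
      vertex 16.684 6.416 0.000
      vertex 13.442 1.615 0.000
      vertex 16.081 12.177 0.000
    endloop
  endfacet
  facet normal 0.0000 0.0000 1.0000
    outer loop
      vertex 16.081 12.177 15.306
      vertex 11.916 16.202 15.306
      vertex 6.137 16.609 15.306
    endloop
  endfacet
  facet normal 0.0000 0.0000 1.0000
    outer loop
      vertex 16.081 12.177 15.306
      vertex 6.137 16.609 15.306
      vertex 1.450 13.206 15.306
    endloop
  endfacet
  facet normal 0.0000 0.0000 1.0000
    outer loop
      vertex 16.081 12.177 15.306
      vertex 1.450 13.206 15.306
      vertex 0.046 7.587 15.306
    endloop
  endfacet
  facet normal 0.0000 0.0000 1.0000
    outer loop
      vertex 16.081 12.177 15.306
      vertex 0.046 7.587 15.306
      vertex 2.583 2.379 15.306
    endloop
  endfacet
  facet normal 0.0000 0.0000 1.0000
    outer loop
      vertex 16.081 12.177 15.306
      vertex 2.583 2.379 15.306
      vertex 7.874 0.021 15.306
    endloop
  endfacet
  facet normal 0.0000 0.0000 1.0000
    outer loop
      vertex 16.081 12.177 15.306
      vertex 7.874 0.021 15.306
      vertex 13.442 1.615 15.306
    endloop
  endfacet
  facet normal 0.0000 0.0000 1.0000
    outer loop
      vertex 16.081 12.177 15.306
      vertex 13.442 1.615 15.306
      vertex 16.684 6.416 15.306
    endloop
  endfacet
  facet normal 0.6949 0.7191 0.0000
    outer loop
      vertex 16.081 12.177 0.000
      vertex 11.916 16.202 0.000
      vertex 11.916 16.202 15.306
    endloop
  endfacet
  facet normal 0.6949 0.7191 0.0000
    outer loop
      vertex 16.081 12.177 0.000
      vertex 11.916 16.202 15.306
      vertex 16.081 12.177 15.306
    endloop
  endfacet
  facet normal 0.0703 0.9975 0.0000
    outer loop
      vertex 11.916 16.202 0.000
      vertex 6.137 16.609 0.000
      vertex 6.137 16.609 15.306
    endloop
  endfacet
  facet normal 0.0703 0.9975 0.0000
    outer loop
      vertex 11.916 16.202 0.000
      vertex 6.137 16.609 15.306
      vertex 11.916 16.202 15.306
    endloop
  endfacet
  facet normal -0.5875 0.8092 0.0000
    outer loop
      vertex 6.137 16.609 0.000
      vertex 1.450 13.206 0.000
      vertex 1.450 13.206 15.306
    endloop
  endfacet
  facet normal -0.5875 0.8092 0.0000
    outer loop
      vertex 6.137 16.609 0.000
      vertex 1.450 13.206 15.306
      vertex 6.137 16.609 15.306
    endloop
  endfacet
  facet normal -0.9702 0.2424 0.0000
    outer loop
      vertex 1.450 13.206 0.000
      vertex 0.046 7.587 0.000
      vertex 0.046 7.587 15.306
    endloop
  endfacet
  facet normal -0.9702 0.2424 0.0000
    outer loop
      vertex 1.450 13.206 0.000
      vertex 0.046 7.587 15.306
      vertex 1.450 13.206 15.306
    endloop
  endfacet
  facet normal -0.8990 -0.4379 0.0000
    outer loop
      vertex 0.046 7.587 0.000
      vertex 2.583 2.379 0.000
      vertex 2.583 2.379 15.306
    endloop
  endfacet
  facet normal -0.8990 -0.4379 0.0000
    outer loop
      vertex 0.046 7.587 0.000
      vertex 2.583 2.379 15.306
      vertex 0.046 7.587 15.306
    endloop
  endfacet
  facet normal -0.4071 -0.9134 0.0000
    outer loop
      vertex 2.583 2.379 0.000
      vertex 7.874 0.021 0.000
      vertex 7.874 0.021 15.306
    endloop
  endfacet
  facet normal -0.4071 -0.9134 0.0000
    outer loop
      vertex 2.583 2.379 0.000
      vertex 7.874 0.021 15.306
      vertex 2.583 2.379 15.306
    endloop
  endfacet
  facet normal 0.2752 -0.9614 0.0000
    outer loop
      vertex 7.874 0.021 0.000
      vertex 13.442 1.615 0.000
      vertex 13.442 1.615 15.306
    endloop
  endfacet
  facet normal 0.2752 -0.9614 0.0000
    outer loop
      vertex 7.874 0.021 0.000
      vertex 13.442 1.615 15.306
      vertex 7.874 0.021 15.306
    endloop
  endfacet
  facet normal 0.8287 -0.5596 0.0000
    outer loop
      vertex 13.442 1.615 0.000
      vertex 16.684 6.416 0.000
      vertex 16.684 6.416 15.306
    endloop
  endfacet
  facet normal 0.8287 -0.5596 0.0000
    outer loop
      vertex 13.442 1.615 0.000
      vertex 16.684 6.416 15.306
      vertex 13.442 1.615 15.306
    endloop
  endfacet
  facet normal 0.9946 0.1041 0.0000
    outer loop
      vertex 16.684 6.416 0.000
      vertex 16.081 12.177 0.000
      vertex 16.081 12.177 15.306
    endloop
  endfacet
  facet normal 0.9946 0.1041 0.0000
    outer loop
      vertex 16.684 6.416 0.000
      vertex 16.081 12.177 15.306
      vertex 16.684 6.416 15.306
    endloop
  endfacet
endsolid part

The G0 Z moves step by Δz≈3.826 mm. Every layer's G1 loop is the same polygon, so the solid is a straight extrusion of it from z=0 to z≈15.3. Closing with flat bottom and top caps and triangulating gives 32 facets — a regular 9-sided prism (a cylinder approximated with 9 flat sides), circumscribed radius ≈ 8.47 mm, height ≈ 15.3 mm.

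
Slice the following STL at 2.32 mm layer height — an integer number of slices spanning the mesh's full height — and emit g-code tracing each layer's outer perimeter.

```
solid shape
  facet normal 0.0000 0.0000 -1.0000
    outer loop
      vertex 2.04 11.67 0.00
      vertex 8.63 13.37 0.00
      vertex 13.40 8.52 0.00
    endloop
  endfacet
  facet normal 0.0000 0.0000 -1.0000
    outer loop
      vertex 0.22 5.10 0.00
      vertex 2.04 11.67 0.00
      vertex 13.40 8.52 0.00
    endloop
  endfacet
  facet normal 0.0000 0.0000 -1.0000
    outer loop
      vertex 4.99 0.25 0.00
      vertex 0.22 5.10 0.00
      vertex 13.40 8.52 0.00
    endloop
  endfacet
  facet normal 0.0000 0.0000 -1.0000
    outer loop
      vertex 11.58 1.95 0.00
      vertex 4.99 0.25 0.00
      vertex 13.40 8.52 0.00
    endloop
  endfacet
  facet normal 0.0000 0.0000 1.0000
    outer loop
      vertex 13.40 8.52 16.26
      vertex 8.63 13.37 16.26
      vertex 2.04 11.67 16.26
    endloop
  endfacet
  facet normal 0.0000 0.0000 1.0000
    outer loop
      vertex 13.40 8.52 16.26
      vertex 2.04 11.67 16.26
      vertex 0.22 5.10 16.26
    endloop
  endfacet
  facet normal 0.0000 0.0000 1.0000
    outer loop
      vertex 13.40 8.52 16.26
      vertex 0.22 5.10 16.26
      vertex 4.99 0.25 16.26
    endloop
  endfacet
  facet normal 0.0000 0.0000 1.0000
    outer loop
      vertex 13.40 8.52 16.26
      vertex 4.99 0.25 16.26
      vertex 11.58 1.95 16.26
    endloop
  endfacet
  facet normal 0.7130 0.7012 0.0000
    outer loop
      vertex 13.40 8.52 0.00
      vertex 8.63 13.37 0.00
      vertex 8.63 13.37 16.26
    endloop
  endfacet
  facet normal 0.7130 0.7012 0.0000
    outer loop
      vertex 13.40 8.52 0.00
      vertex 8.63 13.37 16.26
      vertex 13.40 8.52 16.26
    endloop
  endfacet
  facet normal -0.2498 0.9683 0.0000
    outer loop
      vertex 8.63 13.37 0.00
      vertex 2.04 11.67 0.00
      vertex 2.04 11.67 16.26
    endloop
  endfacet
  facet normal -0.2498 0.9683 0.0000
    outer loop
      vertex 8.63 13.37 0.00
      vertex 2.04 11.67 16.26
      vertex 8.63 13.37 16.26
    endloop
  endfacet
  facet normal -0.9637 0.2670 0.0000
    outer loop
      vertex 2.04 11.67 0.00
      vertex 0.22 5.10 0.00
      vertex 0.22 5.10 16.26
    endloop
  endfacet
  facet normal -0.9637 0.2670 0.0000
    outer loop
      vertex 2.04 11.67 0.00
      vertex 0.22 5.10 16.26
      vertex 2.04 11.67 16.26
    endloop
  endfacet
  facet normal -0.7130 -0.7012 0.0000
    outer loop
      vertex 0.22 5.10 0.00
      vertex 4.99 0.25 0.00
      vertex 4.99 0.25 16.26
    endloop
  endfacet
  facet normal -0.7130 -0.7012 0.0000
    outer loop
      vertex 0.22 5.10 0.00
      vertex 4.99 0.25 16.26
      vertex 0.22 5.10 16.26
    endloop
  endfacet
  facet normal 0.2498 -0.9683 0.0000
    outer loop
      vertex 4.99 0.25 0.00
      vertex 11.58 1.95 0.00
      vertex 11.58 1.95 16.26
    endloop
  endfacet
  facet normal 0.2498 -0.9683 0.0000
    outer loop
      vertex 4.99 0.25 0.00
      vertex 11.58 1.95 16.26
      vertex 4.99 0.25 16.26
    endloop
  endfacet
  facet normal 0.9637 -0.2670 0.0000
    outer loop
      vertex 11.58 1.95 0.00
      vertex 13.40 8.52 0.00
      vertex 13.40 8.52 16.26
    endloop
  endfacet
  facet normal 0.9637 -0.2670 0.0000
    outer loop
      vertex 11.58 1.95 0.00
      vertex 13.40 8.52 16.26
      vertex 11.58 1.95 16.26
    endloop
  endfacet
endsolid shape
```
; perimeter-only toolpath
G21 ; units = mm
G90 ; absolute positioning
G28 ; home
; layer 1
G0 Z2.32
G0 X13.40 Y8.52
G1 X8.63 Y13.37
G1 X2.04 Y11.67
G1 X0.22 Y5.10
G1 X4.99 Y0.25
G1 X11.58 Y1.95
G1 X13.40 Y8.52
; layer 2
G0 Z4.65
G0 X13.40 Y8.52
G1 X8.63 Y13.37
G1 X2.04 Y11.67
G1 X0.22 Y5.10
G1 X4.99 Y0.25
G1 X11.58 Y1.95
G1 X13.40 Y8.52
; layer 3
G0 Z6.97
G0 X13.40 Y8.52
G1 X8.63 Y13.37
G1 X2.04 Y11.67
G1 X0.22 Y5.10
G1 X4.99 Y0.25
G1 X11.58 Y1.95
G1 X13.40 Y8.52
; layer 4
G0 Z9.29
G0 X13.40 Y8.52
G1 X8.63 Y13.37
G1 X2.04 Y11.67
G1 X0.22 Y5.10
G1 X4.99 Y0.25
G1 X11.58 Y1.95
G1 X13.40 Y8.52
; layer 5
G0 Z11.61
G0 X13.40 Y8.52
G1 X8.63 Y13.37
G1 X2.04 Y11.67
G1 X0.22 Y5.10
G1 X4.99 Y0.25
G1 X11.58 Y1.95
G1 X13.40 Y8.52
; layer 6
G0 Z13.94
G0 X13.40 Y8.52
G1 X8.63 Y13.37
G1 X2.04 Y11.67
G1 X0.22 Y5.10
G1 X4.99 Y0.25
G1 X11.58 Y1.95
G1 X13.40 Y8.52
; layer 7
G0 Z16.26
G0 X13.40 Y8.52
G1 X8.63 Y13.37
G1 X2.04 Y11.67
G1 X0.22 Y5.10
G1 X4.99 Y0.25
G1 X11.58 Y1.95
G1 X13.40 Y8.52
M2 ; end

The solid is a regular 6-sided prism (a cylinder approximated with 6 flat sides), circumscribed radius ≈ 6.81 mm, height ≈ 16.3 mm. Slicing at Δz = 2.32 mm — 7 equal slices spanning the solid's height, so layer i sits at z = i·h/7 — gives 7 non-empty perimeters. Each is a 6-segment closed polygon; G0 lifts to the layer z and rapids to the start vertex, then G1 traces the edges.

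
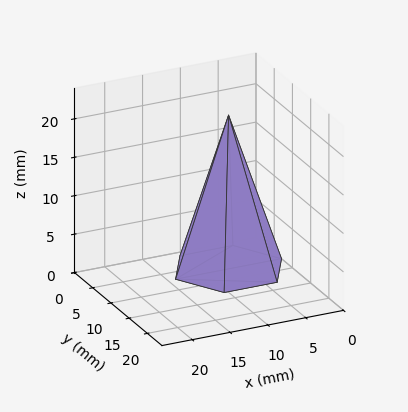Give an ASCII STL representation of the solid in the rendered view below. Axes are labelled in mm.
Reading the render: the shape is a regular 6-sided pyramid, base circumscribed radius ≈ 7 mm, apex at z ≈ 20 mm (dimensions read to the nearest mm from the axis ticks). For the STL, each face is triangulated and given an outward normal.

solid part
  facet normal 0.0000 0.0000 -1.0000
    outer loop
      vertex 3.50 13.06 0.00
      vertex 10.50 13.06 0.00
      vertex 14.00 7.00 0.00
    endloop
  endfacet
  facet normal 0.0000 0.0000 -1.0000
    outer loop
      vertex 0.00 7.00 0.00
      vertex 3.50 13.06 0.00
      vertex 14.00 7.00 0.00
    endloop
  endfacet
  facet normal 0.0000 0.0000 -1.0000
    outer loop
      vertex 3.50 0.94 0.00
      vertex 0.00 7.00 0.00
      vertex 14.00 7.00 0.00
    endloop
  endfacet
  facet normal 0.0000 0.0000 -1.0000
    outer loop
      vertex 10.50 0.94 0.00
      vertex 3.50 0.94 0.00
      vertex 14.00 7.00 0.00
    endloop
  endfacet
  facet normal 0.8287 0.4786 0.2901
    outer loop
      vertex 14.00 7.00 0.00
      vertex 10.50 13.06 0.00
      vertex 7.00 7.00 20.00
    endloop
  endfacet
  facet normal 0.0000 0.9570 0.2900
    outer loop
      vertex 10.50 13.06 0.00
      vertex 3.50 13.06 0.00
      vertex 7.00 7.00 20.00
    endloop
  endfacet
  facet normal -0.8287 0.4786 0.2901
    outer loop
      vertex 3.50 13.06 0.00
      vertex 0.00 7.00 0.00
      vertex 7.00 7.00 20.00
    endloop
  endfacet
  facet normal -0.8287 -0.4786 0.2901
    outer loop
      vertex 0.00 7.00 0.00
      vertex 3.50 0.94 0.00
      vertex 7.00 7.00 20.00
    endloop
  endfacet
  facet normal 0.0000 -0.9570 0.2900
    outer loop
      vertex 3.50 0.94 0.00
      vertex 10.50 0.94 0.00
      vertex 7.00 7.00 20.00
    endloop
  endfacet
  facet normal 0.8287 -0.4786 0.2901
    outer loop
      vertex 10.50 0.94 0.00
      vertex 14.00 7.00 0.00
      vertex 7.00 7.00 20.00
    endloop
  endfacet
endsolid part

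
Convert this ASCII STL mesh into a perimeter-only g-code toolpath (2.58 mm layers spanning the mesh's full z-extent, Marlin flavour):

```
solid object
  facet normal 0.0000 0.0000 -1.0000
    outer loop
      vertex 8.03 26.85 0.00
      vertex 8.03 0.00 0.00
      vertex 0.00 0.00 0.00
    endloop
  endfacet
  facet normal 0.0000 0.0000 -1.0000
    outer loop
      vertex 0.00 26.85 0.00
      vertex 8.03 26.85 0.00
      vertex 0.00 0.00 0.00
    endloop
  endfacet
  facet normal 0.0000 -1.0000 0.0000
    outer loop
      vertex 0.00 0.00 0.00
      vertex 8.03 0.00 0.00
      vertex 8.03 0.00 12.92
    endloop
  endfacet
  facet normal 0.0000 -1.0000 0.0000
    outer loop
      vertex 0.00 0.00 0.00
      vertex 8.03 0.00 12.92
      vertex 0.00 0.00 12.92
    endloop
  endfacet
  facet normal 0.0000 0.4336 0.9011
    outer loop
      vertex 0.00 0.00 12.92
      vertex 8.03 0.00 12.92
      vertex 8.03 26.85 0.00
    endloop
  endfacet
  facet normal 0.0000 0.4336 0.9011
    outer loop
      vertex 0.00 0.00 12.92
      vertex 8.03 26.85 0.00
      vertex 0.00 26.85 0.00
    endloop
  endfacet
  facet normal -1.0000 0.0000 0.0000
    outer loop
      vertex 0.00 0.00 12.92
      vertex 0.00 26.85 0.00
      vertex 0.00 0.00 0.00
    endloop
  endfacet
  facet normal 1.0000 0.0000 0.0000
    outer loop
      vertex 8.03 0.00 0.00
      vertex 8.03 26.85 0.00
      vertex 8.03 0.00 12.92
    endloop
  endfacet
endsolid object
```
; perimeter-only toolpath
G21 ; units = mm
G90 ; absolute positioning
G28 ; home
; layer 1
G0 Z2.58
G0 X0.00 Y0.00
G1 X8.03 Y0.00
G1 X8.03 Y21.48
G1 X0.00 Y21.48
G1 X0.00 Y0.00
; layer 2
G0 Z5.17
G0 X0.00 Y0.00
G1 X8.03 Y0.00
G1 X8.03 Y16.11
G1 X0.00 Y16.11
G1 X0.00 Y0.00
; layer 3
G0 Z7.75
G0 X0.00 Y0.00
G1 X8.03 Y0.00
G1 X8.03 Y10.74
G1 X0.00 Y10.74
G1 X0.00 Y0.00
; layer 4
G0 Z10.34
G0 X0.00 Y0.00
G1 X8.03 Y0.00
G1 X8.03 Y5.37
G1 X0.00 Y5.37
G1 X0.00 Y0.00
M2 ; end

The solid is a wedge (ramp): 8.03 × 26.9 mm base, rising to 12.9 mm along the y=0 edge and sloping linearly to z=0 at y=26.9. Slicing at Δz = 2.58 mm — 5 equal slices spanning the solid's height, so layer i sits at z = i·h/5 — gives 4 non-empty perimeters. Each is a 4-segment closed polygon; G0 lifts to the layer z and rapids to the start vertex, then G1 traces the edges. The cross-section shrinks linearly with z (the slice at the apex is degenerate and omitted).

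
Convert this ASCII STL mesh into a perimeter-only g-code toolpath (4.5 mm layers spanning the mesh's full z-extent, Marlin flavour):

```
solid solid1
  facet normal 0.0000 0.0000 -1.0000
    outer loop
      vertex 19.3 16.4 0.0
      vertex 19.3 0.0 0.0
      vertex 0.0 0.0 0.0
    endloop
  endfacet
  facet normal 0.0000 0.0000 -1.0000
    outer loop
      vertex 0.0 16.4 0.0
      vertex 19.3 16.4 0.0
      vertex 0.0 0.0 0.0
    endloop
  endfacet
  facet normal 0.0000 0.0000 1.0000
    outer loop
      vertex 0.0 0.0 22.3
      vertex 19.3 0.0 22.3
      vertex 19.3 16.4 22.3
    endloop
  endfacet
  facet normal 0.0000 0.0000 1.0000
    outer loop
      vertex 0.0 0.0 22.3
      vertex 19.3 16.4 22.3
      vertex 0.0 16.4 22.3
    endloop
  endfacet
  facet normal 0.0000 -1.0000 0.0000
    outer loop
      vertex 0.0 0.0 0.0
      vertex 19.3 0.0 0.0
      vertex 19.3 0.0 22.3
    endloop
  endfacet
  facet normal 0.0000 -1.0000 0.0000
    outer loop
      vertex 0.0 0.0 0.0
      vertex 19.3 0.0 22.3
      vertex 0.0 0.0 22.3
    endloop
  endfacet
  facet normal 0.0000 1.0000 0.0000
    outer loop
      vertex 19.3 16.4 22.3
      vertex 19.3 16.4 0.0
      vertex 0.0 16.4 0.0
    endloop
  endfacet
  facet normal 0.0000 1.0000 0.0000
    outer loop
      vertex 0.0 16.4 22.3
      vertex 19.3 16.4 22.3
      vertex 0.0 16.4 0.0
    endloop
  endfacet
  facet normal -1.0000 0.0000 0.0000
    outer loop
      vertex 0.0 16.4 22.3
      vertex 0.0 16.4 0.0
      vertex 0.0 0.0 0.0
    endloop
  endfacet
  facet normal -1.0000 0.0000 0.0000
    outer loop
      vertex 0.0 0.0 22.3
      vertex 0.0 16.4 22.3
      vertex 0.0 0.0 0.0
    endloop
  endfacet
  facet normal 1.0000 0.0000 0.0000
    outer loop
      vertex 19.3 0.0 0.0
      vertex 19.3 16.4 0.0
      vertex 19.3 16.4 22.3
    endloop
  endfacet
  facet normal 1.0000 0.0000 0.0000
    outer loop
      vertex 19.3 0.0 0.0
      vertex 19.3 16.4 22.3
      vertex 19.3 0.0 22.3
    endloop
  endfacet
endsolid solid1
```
; perimeter-only toolpath
G21 ; units = mm
G90 ; absolute positioning
G28 ; home
; layer 1
G0 Z4.5
G0 X0.0 Y0.0
G1 X19.3 Y0.0
G1 X19.3 Y16.4
G1 X0.0 Y16.4
G1 X0.0 Y0.0
; layer 2
G0 Z8.9
G0 X0.0 Y0.0
G1 X19.3 Y0.0
G1 X19.3 Y16.4
G1 X0.0 Y16.4
G1 X0.0 Y0.0
; layer 3
G0 Z13.4
G0 X0.0 Y0.0
G1 X19.3 Y0.0
G1 X19.3 Y16.4
G1 X0.0 Y16.4
G1 X0.0 Y0.0
; layer 4
G0 Z17.8
G0 X0.0 Y0.0
G1 X19.3 Y0.0
G1 X19.3 Y16.4
G1 X0.0 Y16.4
G1 X0.0 Y0.0
; layer 5
G0 Z22.3
G0 X0.0 Y0.0
G1 X19.3 Y0.0
G1 X19.3 Y16.4
G1 X0.0 Y16.4
G1 X0.0 Y0.0
M2 ; end

The solid is a rectangular box, roughly 19.3 × 16.4 mm footprint and 22.3 mm tall. Slicing at Δz = 4.5 mm — 5 equal slices spanning the solid's height, so layer i sits at z = i·h/5 — gives 5 non-empty perimeters. Each is a 4-segment closed polygon; G0 lifts to the layer z and rapids to the start vertex, then G1 traces the edges.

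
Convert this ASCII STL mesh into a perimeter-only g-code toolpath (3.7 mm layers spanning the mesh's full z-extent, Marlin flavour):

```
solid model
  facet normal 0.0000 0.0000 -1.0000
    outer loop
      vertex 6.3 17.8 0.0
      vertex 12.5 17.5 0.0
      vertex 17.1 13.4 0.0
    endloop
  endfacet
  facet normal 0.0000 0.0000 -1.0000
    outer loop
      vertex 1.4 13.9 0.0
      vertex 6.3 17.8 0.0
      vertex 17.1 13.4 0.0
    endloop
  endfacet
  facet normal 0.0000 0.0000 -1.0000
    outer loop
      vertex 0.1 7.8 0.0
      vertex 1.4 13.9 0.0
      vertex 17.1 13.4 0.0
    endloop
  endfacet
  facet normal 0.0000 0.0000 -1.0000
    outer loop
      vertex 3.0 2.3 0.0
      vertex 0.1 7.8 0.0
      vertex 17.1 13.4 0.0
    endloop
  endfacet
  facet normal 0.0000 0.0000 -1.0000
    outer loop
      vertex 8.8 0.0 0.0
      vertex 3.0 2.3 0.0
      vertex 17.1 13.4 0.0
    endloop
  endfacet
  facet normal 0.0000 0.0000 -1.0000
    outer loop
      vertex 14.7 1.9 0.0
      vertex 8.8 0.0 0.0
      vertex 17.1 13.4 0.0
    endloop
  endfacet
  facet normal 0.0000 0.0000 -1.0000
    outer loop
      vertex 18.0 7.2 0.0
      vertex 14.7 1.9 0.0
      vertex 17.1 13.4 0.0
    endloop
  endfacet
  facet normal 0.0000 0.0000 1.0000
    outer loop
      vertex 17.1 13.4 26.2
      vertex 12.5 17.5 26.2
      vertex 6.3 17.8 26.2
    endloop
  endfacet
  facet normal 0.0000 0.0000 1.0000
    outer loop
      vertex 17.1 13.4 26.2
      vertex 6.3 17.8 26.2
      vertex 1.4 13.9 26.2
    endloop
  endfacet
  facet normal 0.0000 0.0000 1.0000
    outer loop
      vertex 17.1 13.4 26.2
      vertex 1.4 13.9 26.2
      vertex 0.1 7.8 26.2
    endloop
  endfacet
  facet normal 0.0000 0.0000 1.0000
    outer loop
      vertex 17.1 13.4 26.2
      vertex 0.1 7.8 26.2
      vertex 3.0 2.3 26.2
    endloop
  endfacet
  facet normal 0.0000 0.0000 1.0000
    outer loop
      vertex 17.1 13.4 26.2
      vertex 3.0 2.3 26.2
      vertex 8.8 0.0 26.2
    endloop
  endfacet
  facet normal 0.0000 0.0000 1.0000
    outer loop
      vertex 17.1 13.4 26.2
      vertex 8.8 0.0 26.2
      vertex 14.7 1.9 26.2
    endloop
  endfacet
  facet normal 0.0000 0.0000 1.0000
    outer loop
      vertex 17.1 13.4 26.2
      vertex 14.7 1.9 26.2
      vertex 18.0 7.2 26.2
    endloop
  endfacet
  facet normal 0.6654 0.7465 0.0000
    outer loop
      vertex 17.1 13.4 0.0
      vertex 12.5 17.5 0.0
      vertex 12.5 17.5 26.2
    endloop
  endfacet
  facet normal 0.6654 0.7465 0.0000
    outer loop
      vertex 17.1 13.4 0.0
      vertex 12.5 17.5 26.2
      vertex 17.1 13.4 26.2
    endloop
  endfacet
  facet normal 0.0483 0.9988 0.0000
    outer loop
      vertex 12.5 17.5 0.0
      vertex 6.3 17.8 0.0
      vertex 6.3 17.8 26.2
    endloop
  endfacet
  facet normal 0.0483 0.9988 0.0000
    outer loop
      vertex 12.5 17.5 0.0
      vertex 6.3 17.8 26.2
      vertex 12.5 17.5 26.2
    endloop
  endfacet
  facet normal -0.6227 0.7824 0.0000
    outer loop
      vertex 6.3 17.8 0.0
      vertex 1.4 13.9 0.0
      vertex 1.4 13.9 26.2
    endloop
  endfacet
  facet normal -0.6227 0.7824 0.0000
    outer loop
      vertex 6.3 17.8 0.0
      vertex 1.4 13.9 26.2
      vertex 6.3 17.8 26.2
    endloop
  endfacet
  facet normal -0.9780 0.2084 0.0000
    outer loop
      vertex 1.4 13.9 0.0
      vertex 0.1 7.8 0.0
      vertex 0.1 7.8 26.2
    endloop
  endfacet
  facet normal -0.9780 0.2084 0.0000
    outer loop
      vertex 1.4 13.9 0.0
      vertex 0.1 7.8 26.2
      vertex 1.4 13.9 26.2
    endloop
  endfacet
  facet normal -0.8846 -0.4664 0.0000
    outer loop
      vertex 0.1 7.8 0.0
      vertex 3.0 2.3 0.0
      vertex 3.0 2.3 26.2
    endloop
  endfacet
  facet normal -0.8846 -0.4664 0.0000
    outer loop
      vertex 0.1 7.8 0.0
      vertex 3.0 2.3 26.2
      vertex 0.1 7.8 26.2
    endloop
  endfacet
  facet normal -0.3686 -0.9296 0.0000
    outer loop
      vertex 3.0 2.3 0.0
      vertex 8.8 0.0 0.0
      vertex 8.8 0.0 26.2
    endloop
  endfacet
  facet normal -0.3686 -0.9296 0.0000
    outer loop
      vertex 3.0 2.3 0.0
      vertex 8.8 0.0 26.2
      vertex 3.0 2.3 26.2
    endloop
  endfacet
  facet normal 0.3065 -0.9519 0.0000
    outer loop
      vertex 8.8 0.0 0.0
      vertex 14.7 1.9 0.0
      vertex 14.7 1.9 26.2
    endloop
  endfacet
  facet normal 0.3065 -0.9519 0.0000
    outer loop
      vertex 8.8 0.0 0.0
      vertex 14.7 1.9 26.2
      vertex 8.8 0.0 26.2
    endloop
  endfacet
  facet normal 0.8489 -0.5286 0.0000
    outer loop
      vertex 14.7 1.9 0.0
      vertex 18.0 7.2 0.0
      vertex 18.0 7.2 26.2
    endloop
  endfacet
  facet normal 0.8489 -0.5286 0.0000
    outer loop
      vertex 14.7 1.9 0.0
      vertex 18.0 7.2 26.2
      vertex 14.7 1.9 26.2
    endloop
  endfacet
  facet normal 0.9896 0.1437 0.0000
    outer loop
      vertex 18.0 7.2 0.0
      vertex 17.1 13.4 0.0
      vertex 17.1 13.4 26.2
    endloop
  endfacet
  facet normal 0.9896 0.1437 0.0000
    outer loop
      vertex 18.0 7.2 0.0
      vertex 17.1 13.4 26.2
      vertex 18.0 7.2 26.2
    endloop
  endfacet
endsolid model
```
; perimeter-only toolpath
G21 ; units = mm
G90 ; absolute positioning
G28 ; home
; layer 1
G0 Z3.7
G0 X17.1 Y13.4
G1 X12.5 Y17.5
G1 X6.3 Y17.8
G1 X1.4 Y13.9
G1 X0.1 Y7.8
G1 X3.0 Y2.3
G1 X8.8 Y0.0
G1 X14.7 Y1.9
G1 X18.0 Y7.2
G1 X17.1 Y13.4
; layer 2
G0 Z7.5
G0 X17.1 Y13.4
G1 X12.5 Y17.5
G1 X6.3 Y17.8
G1 X1.4 Y13.9
G1 X0.1 Y7.8
G1 X3.0 Y2.3
G1 X8.8 Y0.0
G1 X14.7 Y1.9
G1 X18.0 Y7.2
G1 X17.1 Y13.4
; layer 3
G0 Z11.2
G0 X17.1 Y13.4
G1 X12.5 Y17.5
G1 X6.3 Y17.8
G1 X1.4 Y13.9
G1 X0.1 Y7.8
G1 X3.0 Y2.3
G1 X8.8 Y0.0
G1 X14.7 Y1.9
G1 X18.0 Y7.2
G1 X17.1 Y13.4
; layer 4
G0 Z15.0
G0 X17.1 Y13.4
G1 X12.5 Y17.5
G1 X6.3 Y17.8
G1 X1.4 Y13.9
G1 X0.1 Y7.8
G1 X3.0 Y2.3
G1 X8.8 Y0.0
G1 X14.7 Y1.9
G1 X18.0 Y7.2
G1 X17.1 Y13.4
; layer 5
G0 Z18.7
G0 X17.1 Y13.4
G1 X12.5 Y17.5
G1 X6.3 Y17.8
G1 X1.4 Y13.9
G1 X0.1 Y7.8
G1 X3.0 Y2.3
G1 X8.8 Y0.0
G1 X14.7 Y1.9
G1 X18.0 Y7.2
G1 X17.1 Y13.4
; layer 6
G0 Z22.5
G0 X17.1 Y13.4
G1 X12.5 Y17.5
G1 X6.3 Y17.8
G1 X1.4 Y13.9
G1 X0.1 Y7.8
G1 X3.0 Y2.3
G1 X8.8 Y0.0
G1 X14.7 Y1.9
G1 X18.0 Y7.2
G1 X17.1 Y13.4
; layer 7
G0 Z26.2
G0 X17.1 Y13.4
G1 X12.5 Y17.5
G1 X6.3 Y17.8
G1 X1.4 Y13.9
G1 X0.1 Y7.8
G1 X3.0 Y2.3
G1 X8.8 Y0.0
G1 X14.7 Y1.9
G1 X18.0 Y7.2
G1 X17.1 Y13.4
M2 ; end

The solid is a regular 9-sided prism (a cylinder approximated with 9 flat sides), circumscribed radius ≈ 9.1 mm, height ≈ 26.2 mm. Slicing at Δz = 3.7 mm — 7 equal slices spanning the solid's height, so layer i sits at z = i·h/7 — gives 7 non-empty perimeters. Each is a 9-segment closed polygon; G0 lifts to the layer z and rapids to the start vertex, then G1 traces the edges.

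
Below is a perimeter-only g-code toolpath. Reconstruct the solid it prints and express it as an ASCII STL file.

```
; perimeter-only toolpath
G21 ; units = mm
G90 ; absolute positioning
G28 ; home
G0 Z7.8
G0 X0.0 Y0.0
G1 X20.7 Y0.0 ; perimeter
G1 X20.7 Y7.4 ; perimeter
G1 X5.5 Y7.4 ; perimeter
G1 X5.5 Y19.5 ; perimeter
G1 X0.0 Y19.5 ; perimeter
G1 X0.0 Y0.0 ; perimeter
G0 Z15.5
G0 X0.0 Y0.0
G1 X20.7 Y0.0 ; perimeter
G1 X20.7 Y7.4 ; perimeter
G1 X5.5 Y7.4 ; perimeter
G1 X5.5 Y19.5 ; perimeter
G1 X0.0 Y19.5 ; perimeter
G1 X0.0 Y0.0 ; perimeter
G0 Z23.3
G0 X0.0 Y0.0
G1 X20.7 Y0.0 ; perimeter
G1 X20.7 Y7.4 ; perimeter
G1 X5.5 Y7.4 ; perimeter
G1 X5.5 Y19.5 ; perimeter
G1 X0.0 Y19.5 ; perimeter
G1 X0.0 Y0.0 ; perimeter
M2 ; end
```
solid part
  facet normal 0.0000 0.0000 -1.0000
    outer loop
      vertex 20.7 7.4 0.0
      vertex 20.7 0.0 0.0
      vertex 0.0 0.0 0.0
    endloop
  endfacet
  facet normal 0.0000 0.0000 -1.0000
    outer loop
      vertex 5.5 7.4 0.0
      vertex 20.7 7.4 0.0
      vertex 0.0 0.0 0.0
    endloop
  endfacet
  facet normal 0.0000 0.0000 -1.0000
    outer loop
      vertex 5.5 19.5 0.0
      vertex 5.5 7.4 0.0
      vertex 0.0 0.0 0.0
    endloop
  endfacet
  facet normal 0.0000 0.0000 -1.0000
    outer loop
      vertex 0.0 19.5 0.0
      vertex 5.5 19.5 0.0
      vertex 0.0 0.0 0.0
    endloop
  endfacet
  facet normal 0.0000 0.0000 1.0000
    outer loop
      vertex 0.0 0.0 23.3
      vertex 20.7 0.0 23.3
      vertex 20.7 7.4 23.3
    endloop
  endfacet
  facet normal 0.0000 0.0000 1.0000
    outer loop
      vertex 0.0 0.0 23.3
      vertex 20.7 7.4 23.3
      vertex 5.5 7.4 23.3
    endloop
  endfacet
  facet normal 0.0000 0.0000 1.0000
    outer loop
      vertex 0.0 0.0 23.3
      vertex 5.5 7.4 23.3
      vertex 5.5 19.5 23.3
    endloop
  endfacet
  facet normal 0.0000 0.0000 1.0000
    outer loop
      vertex 0.0 0.0 23.3
      vertex 5.5 19.5 23.3
      vertex 0.0 19.5 23.3
    endloop
  endfacet
  facet normal 0.0000 -1.0000 0.0000
    outer loop
      vertex 0.0 0.0 0.0
      vertex 20.7 0.0 0.0
      vertex 20.7 0.0 23.3
    endloop
  endfacet
  facet normal 0.0000 -1.0000 0.0000
    outer loop
      vertex 0.0 0.0 0.0
      vertex 20.7 0.0 23.3
      vertex 0.0 0.0 23.3
    endloop
  endfacet
  facet normal 1.0000 0.0000 0.0000
    outer loop
      vertex 20.7 0.0 0.0
      vertex 20.7 7.4 0.0
      vertex 20.7 7.4 23.3
    endloop
  endfacet
  facet normal 1.0000 0.0000 0.0000
    outer loop
      vertex 20.7 0.0 0.0
      vertex 20.7 7.4 23.3
      vertex 20.7 0.0 23.3
    endloop
  endfacet
  facet normal 0.0000 1.0000 0.0000
    outer loop
      vertex 20.7 7.4 0.0
      vertex 5.5 7.4 0.0
      vertex 5.5 7.4 23.3
    endloop
  endfacet
  facet normal 0.0000 1.0000 0.0000
    outer loop
      vertex 20.7 7.4 0.0
      vertex 5.5 7.4 23.3
      vertex 20.7 7.4 23.3
    endloop
  endfacet
  facet normal 1.0000 0.0000 0.0000
    outer loop
      vertex 5.5 7.4 0.0
      vertex 5.5 19.5 0.0
      vertex 5.5 19.5 23.3
    endloop
  endfacet
  facet normal 1.0000 0.0000 0.0000
    outer loop
      vertex 5.5 7.4 0.0
      vertex 5.5 19.5 23.3
      vertex 5.5 7.4 23.3
    endloop
  endfacet
  facet normal 0.0000 1.0000 0.0000
    outer loop
      vertex 5.5 19.5 0.0
      vertex 0.0 19.5 0.0
      vertex 0.0 19.5 23.3
    endloop
  endfacet
  facet normal 0.0000 1.0000 0.0000
    outer loop
      vertex 5.5 19.5 0.0
      vertex 0.0 19.5 23.3
      vertex 5.5 19.5 23.3
    endloop
  endfacet
  facet normal -1.0000 0.0000 0.0000
    outer loop
      vertex 0.0 19.5 0.0
      vertex 0.0 0.0 0.0
      vertex 0.0 0.0 23.3
    endloop
  endfacet
  facet normal -1.0000 0.0000 0.0000
    outer loop
      vertex 0.0 19.5 0.0
      vertex 0.0 0.0 23.3
      vertex 0.0 19.5 23.3
    endloop
  endfacet
endsolid part

The G0 Z moves step by Δz≈7.8 mm. Every layer's G1 loop is the same polygon, so the solid is a straight extrusion of it from z=0 to z≈23.3. Closing with flat bottom and top caps and triangulating gives 20 facets — an L-shaped prism: outer 20.7 × 19.5 mm, arm thicknesses ≈ 7.4 mm (horizontal) and 5.5 mm (vertical), extruded 23.3 mm in z.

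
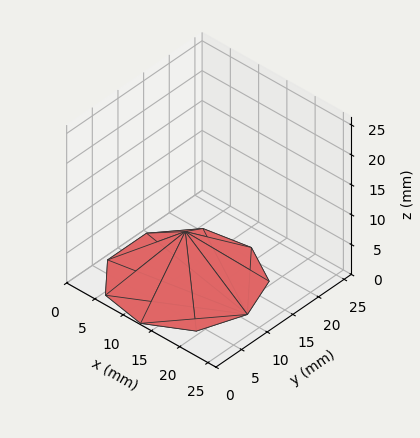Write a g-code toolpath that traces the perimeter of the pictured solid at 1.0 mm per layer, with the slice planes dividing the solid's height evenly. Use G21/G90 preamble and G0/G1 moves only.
Reading the render: the shape is a regular 9-sided pyramid, base circumscribed radius ≈ 11 mm, apex at z ≈ 8 mm (dimensions read to the nearest mm from the axis ticks). For the g-code, the solid's height is divided into equal slices at the stated Δz and each level perimeter traced with G1 moves after a G0 lift.

; perimeter-only toolpath
G21 ; units = mm
G90 ; absolute positioning
G28 ; home
; layer 1
G0 Z1.0
G0 X20.6 Y11.0
G1 X18.3 Y17.2
G1 X12.7 Y20.4
G1 X6.2 Y19.3
G1 X2.0 Y14.3
G1 X2.0 Y7.7
G1 X6.2 Y2.7
G1 X12.7 Y1.6
G1 X18.3 Y4.8
G1 X20.6 Y11.0
; layer 2
G0 Z2.0
G0 X19.2 Y11.0
G1 X17.3 Y16.3
G1 X12.4 Y19.1
G1 X6.9 Y18.1
G1 X3.3 Y13.9
G1 X3.3 Y8.2
G1 X6.9 Y3.9
G1 X12.4 Y2.9
G1 X17.3 Y5.7
G1 X19.2 Y11.0
; layer 3
G0 Z3.0
G0 X17.9 Y11.0
G1 X16.2 Y15.4
G1 X12.2 Y17.8
G1 X7.6 Y16.9
G1 X4.6 Y13.4
G1 X4.6 Y8.6
G1 X7.6 Y5.1
G1 X12.2 Y4.2
G1 X16.2 Y6.6
G1 X17.9 Y11.0
; layer 4
G0 Z4.0
G0 X16.5 Y11.0
G1 X15.2 Y14.6
G1 X11.9 Y16.4
G1 X8.2 Y15.8
G1 X5.8 Y12.9
G1 X5.8 Y9.1
G1 X8.2 Y6.2
G1 X11.9 Y5.6
G1 X15.2 Y7.5
G1 X16.5 Y11.0
; layer 5
G0 Z5.0
G0 X15.1 Y11.0
G1 X14.1 Y13.7
G1 X11.7 Y15.1
G1 X8.9 Y14.6
G1 X7.1 Y12.4
G1 X7.1 Y9.6
G1 X8.9 Y7.4
G1 X11.7 Y7.0
G1 X14.1 Y8.3
G1 X15.1 Y11.0
; layer 6
G0 Z6.0
G0 X13.8 Y11.0
G1 X13.1 Y12.8
G1 X11.5 Y13.7
G1 X9.6 Y13.4
G1 X8.4 Y11.9
G1 X8.4 Y10.1
G1 X9.6 Y8.6
G1 X11.5 Y8.3
G1 X13.1 Y9.2
G1 X13.8 Y11.0
; layer 7
G0 Z7.0
G0 X12.4 Y11.0
G1 X12.1 Y11.9
G1 X11.2 Y12.3
G1 X10.3 Y12.2
G1 X9.7 Y11.5
G1 X9.7 Y10.5
G1 X10.3 Y9.8
G1 X11.2 Y9.7
G1 X12.1 Y10.1
G1 X12.4 Y11.0
M2 ; end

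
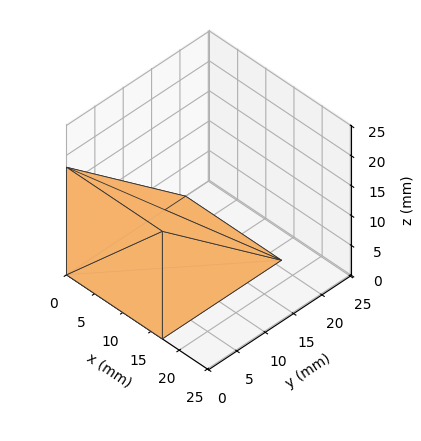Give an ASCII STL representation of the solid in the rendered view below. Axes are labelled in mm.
Reading the render: the shape is a wedge (ramp): 17 × 21 mm base, rising to 18 mm along the y=0 edge and sloping linearly to z=0 at y=21 (dimensions read to the nearest mm from the axis ticks). For the STL, each face is triangulated and given an outward normal.

solid part
  facet normal 0.0000 0.0000 -1.0000
    outer loop
      vertex 17.00 21.00 0.00
      vertex 17.00 0.00 0.00
      vertex 0.00 0.00 0.00
    endloop
  endfacet
  facet normal 0.0000 0.0000 -1.0000
    outer loop
      vertex 0.00 21.00 0.00
      vertex 17.00 21.00 0.00
      vertex 0.00 0.00 0.00
    endloop
  endfacet
  facet normal 0.0000 -1.0000 0.0000
    outer loop
      vertex 0.00 0.00 0.00
      vertex 17.00 0.00 0.00
      vertex 17.00 0.00 18.00
    endloop
  endfacet
  facet normal 0.0000 -1.0000 0.0000
    outer loop
      vertex 0.00 0.00 0.00
      vertex 17.00 0.00 18.00
      vertex 0.00 0.00 18.00
    endloop
  endfacet
  facet normal 0.0000 0.6508 0.7593
    outer loop
      vertex 0.00 0.00 18.00
      vertex 17.00 0.00 18.00
      vertex 17.00 21.00 0.00
    endloop
  endfacet
  facet normal 0.0000 0.6508 0.7593
    outer loop
      vertex 0.00 0.00 18.00
      vertex 17.00 21.00 0.00
      vertex 0.00 21.00 0.00
    endloop
  endfacet
  facet normal -1.0000 0.0000 0.0000
    outer loop
      vertex 0.00 0.00 18.00
      vertex 0.00 21.00 0.00
      vertex 0.00 0.00 0.00
    endloop
  endfacet
  facet normal 1.0000 0.0000 0.0000
    outer loop
      vertex 17.00 0.00 0.00
      vertex 17.00 21.00 0.00
      vertex 17.00 0.00 18.00
    endloop
  endfacet
endsolid part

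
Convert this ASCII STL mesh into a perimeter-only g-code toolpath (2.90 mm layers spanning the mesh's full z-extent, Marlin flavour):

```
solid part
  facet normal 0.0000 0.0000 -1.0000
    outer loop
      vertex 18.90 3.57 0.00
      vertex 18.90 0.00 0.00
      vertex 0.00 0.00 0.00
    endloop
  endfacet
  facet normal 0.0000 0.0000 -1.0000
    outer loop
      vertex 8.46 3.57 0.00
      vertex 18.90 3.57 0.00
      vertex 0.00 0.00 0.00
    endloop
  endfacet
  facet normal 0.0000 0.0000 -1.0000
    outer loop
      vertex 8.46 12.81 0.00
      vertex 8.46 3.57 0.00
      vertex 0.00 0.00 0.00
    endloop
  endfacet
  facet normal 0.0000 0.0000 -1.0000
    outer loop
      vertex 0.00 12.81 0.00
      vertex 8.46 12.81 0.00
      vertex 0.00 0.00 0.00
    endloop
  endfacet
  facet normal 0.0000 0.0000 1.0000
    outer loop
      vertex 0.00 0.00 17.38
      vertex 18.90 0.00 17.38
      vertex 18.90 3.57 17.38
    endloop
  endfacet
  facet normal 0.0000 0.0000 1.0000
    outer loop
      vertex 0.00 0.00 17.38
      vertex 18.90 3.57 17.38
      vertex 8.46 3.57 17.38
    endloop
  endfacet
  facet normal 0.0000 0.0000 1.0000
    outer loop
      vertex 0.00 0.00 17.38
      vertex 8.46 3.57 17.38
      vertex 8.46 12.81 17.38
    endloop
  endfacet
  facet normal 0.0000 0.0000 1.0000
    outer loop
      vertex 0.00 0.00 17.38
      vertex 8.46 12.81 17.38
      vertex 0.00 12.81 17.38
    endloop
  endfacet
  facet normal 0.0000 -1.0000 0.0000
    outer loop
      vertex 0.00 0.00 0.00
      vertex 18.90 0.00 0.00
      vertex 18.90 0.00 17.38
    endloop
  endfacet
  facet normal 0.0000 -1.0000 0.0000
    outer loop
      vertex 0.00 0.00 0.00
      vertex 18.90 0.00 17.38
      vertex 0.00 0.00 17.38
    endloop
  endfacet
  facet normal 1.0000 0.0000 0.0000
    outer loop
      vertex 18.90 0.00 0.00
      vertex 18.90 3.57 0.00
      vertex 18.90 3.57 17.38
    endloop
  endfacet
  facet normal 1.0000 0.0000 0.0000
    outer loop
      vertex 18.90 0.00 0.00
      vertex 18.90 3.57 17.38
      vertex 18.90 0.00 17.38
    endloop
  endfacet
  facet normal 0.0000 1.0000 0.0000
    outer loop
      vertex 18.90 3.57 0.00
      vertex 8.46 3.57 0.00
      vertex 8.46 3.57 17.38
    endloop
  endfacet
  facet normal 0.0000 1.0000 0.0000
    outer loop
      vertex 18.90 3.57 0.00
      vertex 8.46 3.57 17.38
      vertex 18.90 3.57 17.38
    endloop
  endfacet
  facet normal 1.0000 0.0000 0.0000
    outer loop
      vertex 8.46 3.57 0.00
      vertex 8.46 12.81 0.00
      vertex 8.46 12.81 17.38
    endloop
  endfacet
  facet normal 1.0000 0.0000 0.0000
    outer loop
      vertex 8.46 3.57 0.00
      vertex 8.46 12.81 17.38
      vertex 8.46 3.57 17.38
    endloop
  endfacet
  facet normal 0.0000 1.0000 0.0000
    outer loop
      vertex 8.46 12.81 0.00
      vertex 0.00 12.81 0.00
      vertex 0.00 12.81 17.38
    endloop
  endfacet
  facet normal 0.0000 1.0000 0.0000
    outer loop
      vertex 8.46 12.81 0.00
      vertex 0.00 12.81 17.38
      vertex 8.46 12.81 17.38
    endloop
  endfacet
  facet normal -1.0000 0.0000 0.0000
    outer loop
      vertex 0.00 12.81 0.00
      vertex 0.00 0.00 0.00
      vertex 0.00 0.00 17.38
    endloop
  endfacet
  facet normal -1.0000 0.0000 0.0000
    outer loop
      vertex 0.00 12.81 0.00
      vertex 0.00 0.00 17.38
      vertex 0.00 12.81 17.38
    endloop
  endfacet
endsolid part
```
; perimeter-only toolpath
G21 ; units = mm
G90 ; absolute positioning
G28 ; home
; layer 1
G0 Z2.90
G0 X0.00 Y0.00
G1 X18.90 Y0.00
G1 X18.90 Y3.57
G1 X8.46 Y3.57
G1 X8.46 Y12.81
G1 X0.00 Y12.81
G1 X0.00 Y0.00
; layer 2
G0 Z5.79
G0 X0.00 Y0.00
G1 X18.90 Y0.00
G1 X18.90 Y3.57
G1 X8.46 Y3.57
G1 X8.46 Y12.81
G1 X0.00 Y12.81
G1 X0.00 Y0.00
; layer 3
G0 Z8.69
G0 X0.00 Y0.00
G1 X18.90 Y0.00
G1 X18.90 Y3.57
G1 X8.46 Y3.57
G1 X8.46 Y12.81
G1 X0.00 Y12.81
G1 X0.00 Y0.00
; layer 4
G0 Z11.59
G0 X0.00 Y0.00
G1 X18.90 Y0.00
G1 X18.90 Y3.57
G1 X8.46 Y3.57
G1 X8.46 Y12.81
G1 X0.00 Y12.81
G1 X0.00 Y0.00
; layer 5
G0 Z14.48
G0 X0.00 Y0.00
G1 X18.90 Y0.00
G1 X18.90 Y3.57
G1 X8.46 Y3.57
G1 X8.46 Y12.81
G1 X0.00 Y12.81
G1 X0.00 Y0.00
; layer 6
G0 Z17.38
G0 X0.00 Y0.00
G1 X18.90 Y0.00
G1 X18.90 Y3.57
G1 X8.46 Y3.57
G1 X8.46 Y12.81
G1 X0.00 Y12.81
G1 X0.00 Y0.00
M2 ; end

The solid is an L-shaped prism: outer 18.9 × 12.8 mm, arm thicknesses ≈ 3.57 mm (horizontal) and 8.46 mm (vertical), extruded 17.4 mm in z. Slicing at Δz = 2.90 mm — 6 equal slices spanning the solid's height, so layer i sits at z = i·h/6 — gives 6 non-empty perimeters. Each is a 6-segment closed polygon; G0 lifts to the layer z and rapids to the start vertex, then G1 traces the edges.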